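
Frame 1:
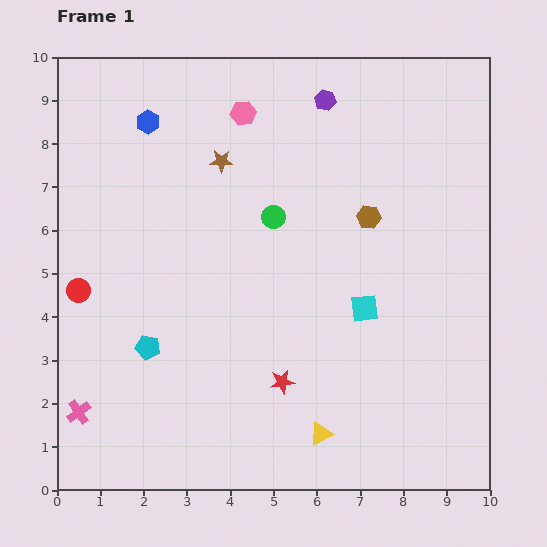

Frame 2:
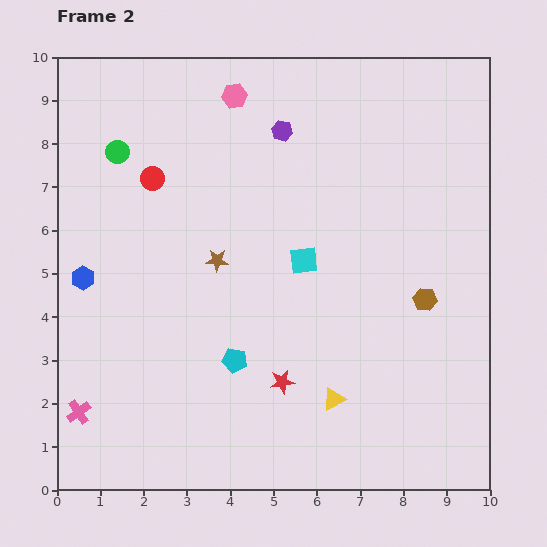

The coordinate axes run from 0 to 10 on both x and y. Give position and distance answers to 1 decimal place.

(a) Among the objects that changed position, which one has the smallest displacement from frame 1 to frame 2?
the pink hexagon

(moved 0.4)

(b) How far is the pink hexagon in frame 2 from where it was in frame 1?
0.4

The pink hexagon moved from (4.3, 8.7) to (4.1, 9.1), a distance of √(0.2² + 0.4²) ≈ 0.4.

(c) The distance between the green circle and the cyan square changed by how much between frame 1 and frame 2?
+2.0

Distance in frame 1: 3.0. Distance in frame 2: 5.0.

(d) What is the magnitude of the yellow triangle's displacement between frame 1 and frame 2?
0.9

The yellow triangle moved from (6.1, 1.3) to (6.4, 2.1), a distance of √(0.3² + 0.8²) ≈ 0.9.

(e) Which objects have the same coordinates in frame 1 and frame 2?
the red star, the pink cross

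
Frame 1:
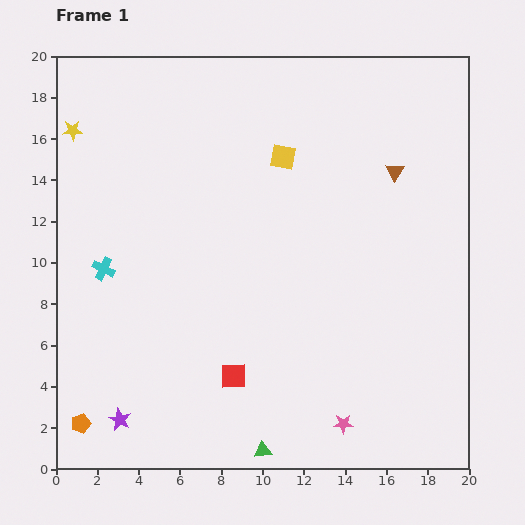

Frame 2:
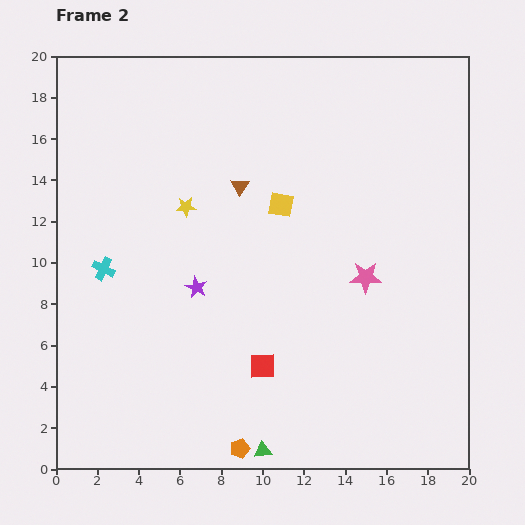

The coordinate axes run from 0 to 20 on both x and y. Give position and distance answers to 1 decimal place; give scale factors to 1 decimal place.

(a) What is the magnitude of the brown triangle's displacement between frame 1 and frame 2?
7.5

The brown triangle moved from (16.4, 14.4) to (8.9, 13.7), a distance of √(7.5² + 0.7²) ≈ 7.5.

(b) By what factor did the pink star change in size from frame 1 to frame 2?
1.6×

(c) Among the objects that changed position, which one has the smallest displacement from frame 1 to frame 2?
the red square

(moved 1.5)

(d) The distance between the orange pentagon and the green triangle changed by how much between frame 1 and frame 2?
-7.8

Distance in frame 1: 8.9. Distance in frame 2: 1.1.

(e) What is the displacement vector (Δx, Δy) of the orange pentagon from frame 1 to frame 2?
(7.7, -1.2)

The orange pentagon was at (1.2, 2.2) in frame 1 and (8.9, 1.0) in frame 2.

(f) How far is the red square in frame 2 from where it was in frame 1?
1.5

The red square moved from (8.6, 4.5) to (10.0, 5.0), a distance of √(1.4² + 0.5²) ≈ 1.5.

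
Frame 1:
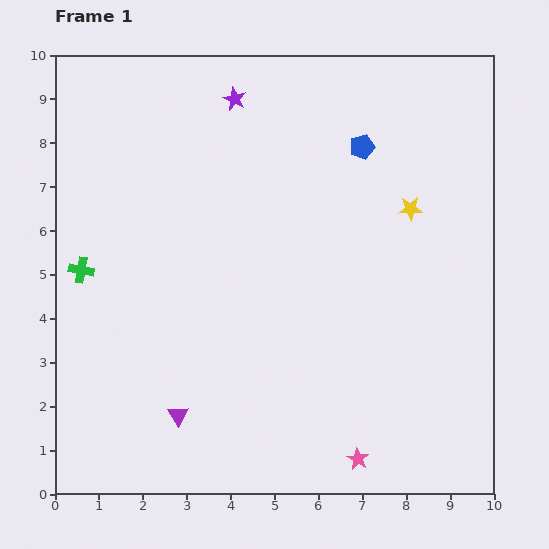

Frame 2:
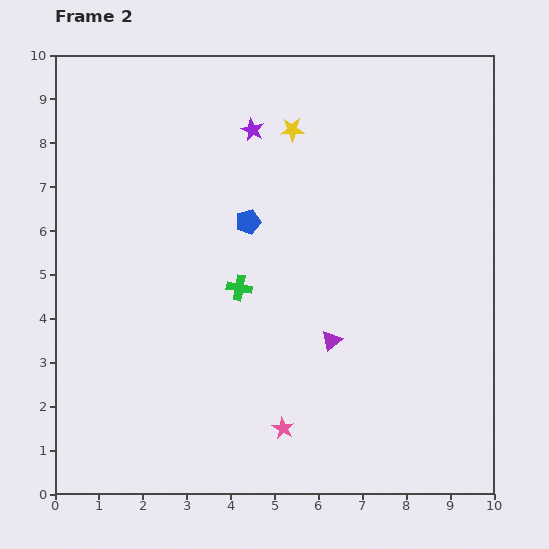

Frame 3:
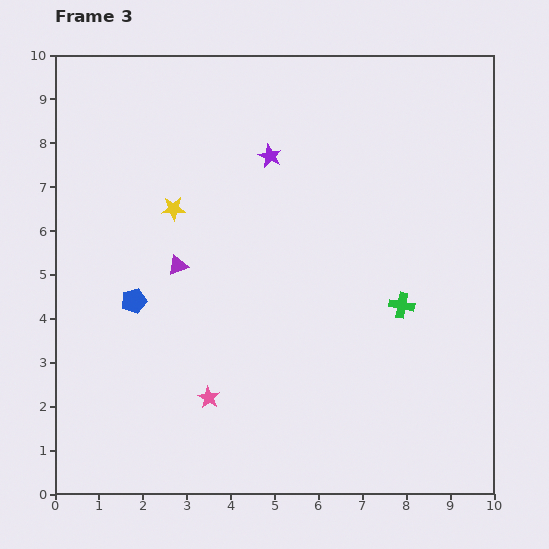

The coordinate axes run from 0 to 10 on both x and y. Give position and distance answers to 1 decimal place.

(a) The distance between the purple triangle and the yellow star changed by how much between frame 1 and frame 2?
-2.2

Distance in frame 1: 7.1. Distance in frame 2: 4.9.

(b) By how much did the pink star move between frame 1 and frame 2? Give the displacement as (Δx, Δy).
(-1.7, 0.7)

The pink star was at (6.9, 0.8) in frame 1 and (5.2, 1.5) in frame 2.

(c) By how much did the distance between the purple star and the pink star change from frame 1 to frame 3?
-3.0

Distance in frame 1: 8.7. Distance in frame 3: 5.7.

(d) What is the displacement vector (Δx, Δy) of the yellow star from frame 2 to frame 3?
(-2.7, -1.8)

The yellow star was at (5.4, 8.3) in frame 2 and (2.7, 6.5) in frame 3.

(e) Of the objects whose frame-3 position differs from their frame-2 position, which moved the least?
the purple star

(moved 0.7)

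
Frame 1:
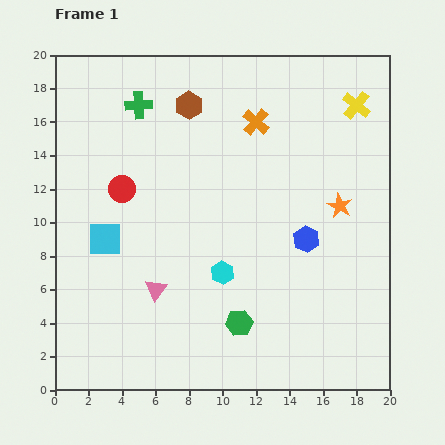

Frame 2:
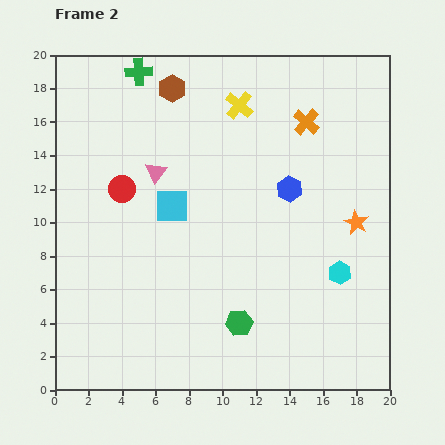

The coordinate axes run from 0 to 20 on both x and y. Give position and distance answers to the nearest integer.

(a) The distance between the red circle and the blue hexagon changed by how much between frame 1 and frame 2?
-1

Distance in frame 1: 11. Distance in frame 2: 10.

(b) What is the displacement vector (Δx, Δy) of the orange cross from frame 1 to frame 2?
(3, 0)

The orange cross was at (12, 16) in frame 1 and (15, 16) in frame 2.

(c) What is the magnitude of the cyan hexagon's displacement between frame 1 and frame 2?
7

The cyan hexagon moved from (10, 7) to (17, 7), a distance of √(7² + 0²) ≈ 7.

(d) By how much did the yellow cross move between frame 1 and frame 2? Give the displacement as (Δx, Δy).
(-7, 0)

The yellow cross was at (18, 17) in frame 1 and (11, 17) in frame 2.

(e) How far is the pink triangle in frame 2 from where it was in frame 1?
7

The pink triangle moved from (6, 6) to (6, 13), a distance of √(0² + 7²) ≈ 7.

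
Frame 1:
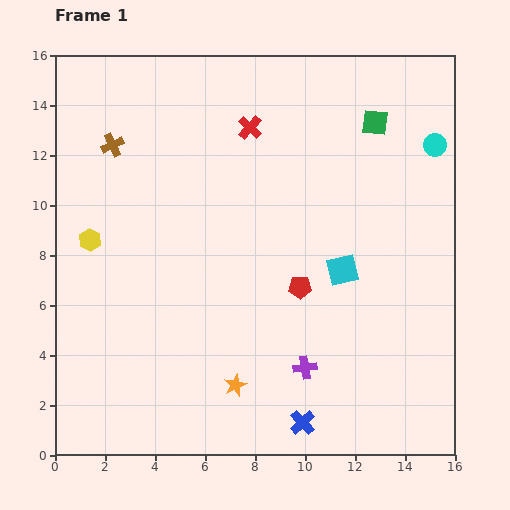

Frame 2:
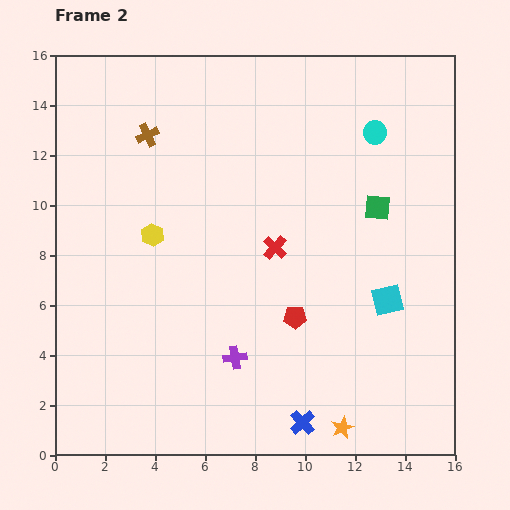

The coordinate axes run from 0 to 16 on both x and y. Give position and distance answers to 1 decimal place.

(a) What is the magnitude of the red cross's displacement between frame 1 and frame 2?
4.9

The red cross moved from (7.8, 13.1) to (8.8, 8.3), a distance of √(1.0² + 4.8²) ≈ 4.9.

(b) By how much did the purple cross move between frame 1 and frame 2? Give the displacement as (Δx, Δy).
(-2.8, 0.4)

The purple cross was at (10.0, 3.5) in frame 1 and (7.2, 3.9) in frame 2.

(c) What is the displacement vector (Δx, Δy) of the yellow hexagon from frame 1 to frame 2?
(2.5, 0.2)

The yellow hexagon was at (1.4, 8.6) in frame 1 and (3.9, 8.8) in frame 2.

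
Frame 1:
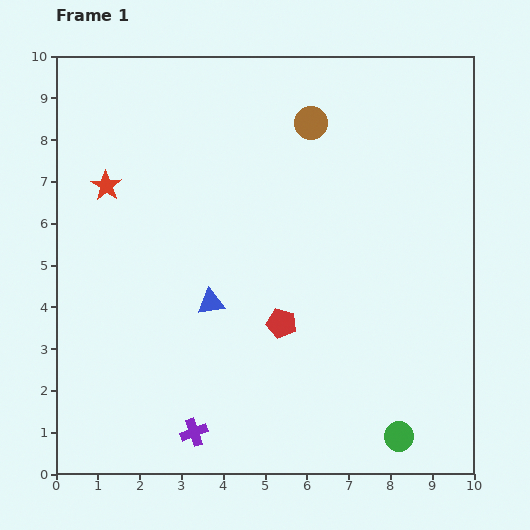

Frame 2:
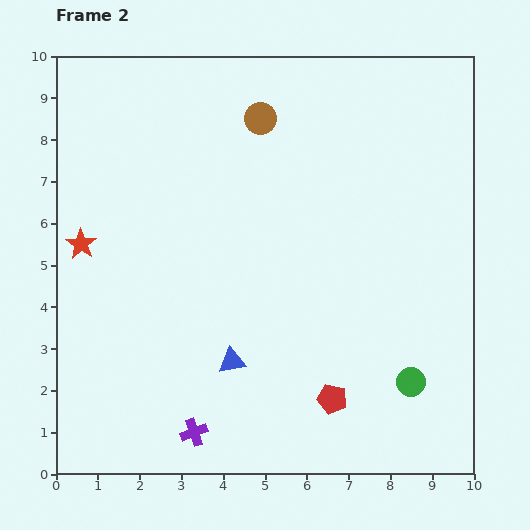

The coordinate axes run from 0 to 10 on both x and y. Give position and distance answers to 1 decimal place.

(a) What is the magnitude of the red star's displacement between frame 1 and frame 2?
1.5

The red star moved from (1.2, 6.9) to (0.6, 5.5), a distance of √(0.6² + 1.4²) ≈ 1.5.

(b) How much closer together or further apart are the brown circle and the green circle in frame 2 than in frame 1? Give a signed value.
-0.5

Distance in frame 1: 7.8. Distance in frame 2: 7.3.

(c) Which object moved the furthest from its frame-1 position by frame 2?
the red pentagon

(moved 2.2; next 1.5)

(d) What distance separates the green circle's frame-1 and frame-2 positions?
1.3

The green circle moved from (8.2, 0.9) to (8.5, 2.2), a distance of √(0.3² + 1.3²) ≈ 1.3.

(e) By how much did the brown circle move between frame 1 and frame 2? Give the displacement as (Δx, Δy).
(-1.2, 0.1)

The brown circle was at (6.1, 8.4) in frame 1 and (4.9, 8.5) in frame 2.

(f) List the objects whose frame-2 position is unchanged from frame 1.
the purple cross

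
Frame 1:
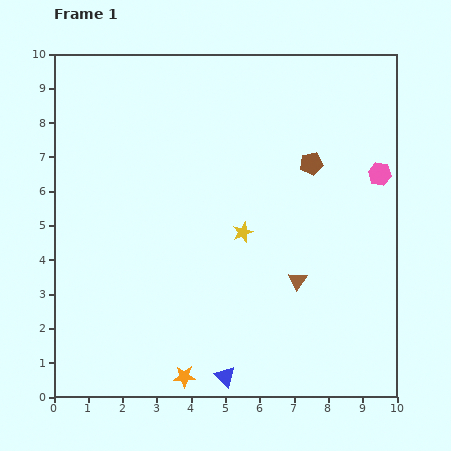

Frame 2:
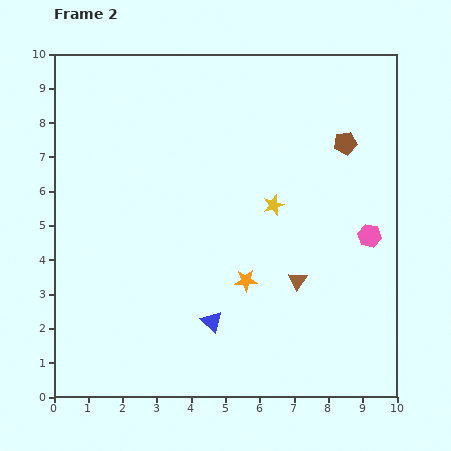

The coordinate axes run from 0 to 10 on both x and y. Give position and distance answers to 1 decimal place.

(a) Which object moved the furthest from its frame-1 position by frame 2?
the orange star

(moved 3.3; next 1.8)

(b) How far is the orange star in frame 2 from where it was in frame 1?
3.3

The orange star moved from (3.8, 0.6) to (5.6, 3.4), a distance of √(1.8² + 2.8²) ≈ 3.3.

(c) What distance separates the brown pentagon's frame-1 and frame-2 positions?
1.2

The brown pentagon moved from (7.5, 6.8) to (8.5, 7.4), a distance of √(1.0² + 0.6²) ≈ 1.2.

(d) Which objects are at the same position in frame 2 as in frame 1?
the brown triangle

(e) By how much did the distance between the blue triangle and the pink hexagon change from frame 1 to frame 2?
-2.2

Distance in frame 1: 7.4. Distance in frame 2: 5.2.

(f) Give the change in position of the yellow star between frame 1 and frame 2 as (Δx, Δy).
(0.9, 0.8)

The yellow star was at (5.5, 4.8) in frame 1 and (6.4, 5.6) in frame 2.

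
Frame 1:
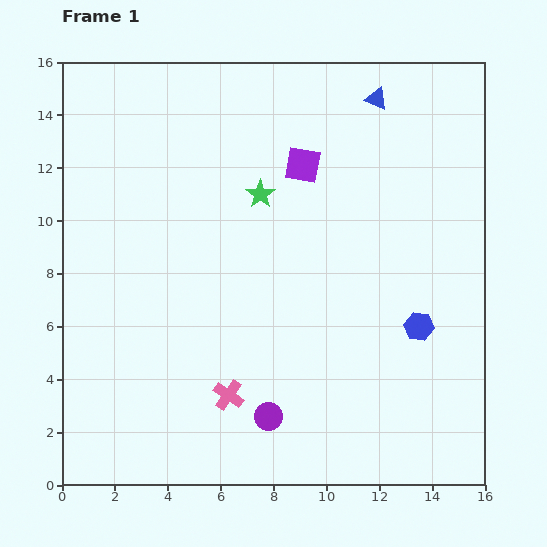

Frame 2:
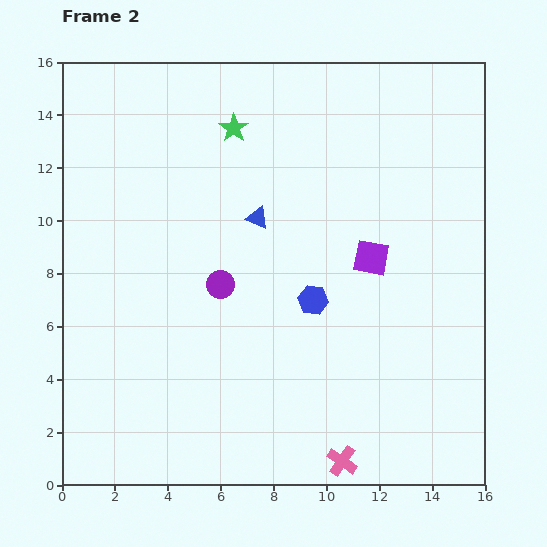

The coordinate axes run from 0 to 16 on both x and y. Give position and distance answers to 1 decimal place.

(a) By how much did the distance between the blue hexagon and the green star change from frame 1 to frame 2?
-0.6

Distance in frame 1: 7.8. Distance in frame 2: 7.2.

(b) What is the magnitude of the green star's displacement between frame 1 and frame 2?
2.7

The green star moved from (7.5, 11.0) to (6.5, 13.5), a distance of √(1.0² + 2.5²) ≈ 2.7.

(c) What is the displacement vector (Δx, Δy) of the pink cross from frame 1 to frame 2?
(4.3, -2.5)

The pink cross was at (6.3, 3.4) in frame 1 and (10.6, 0.9) in frame 2.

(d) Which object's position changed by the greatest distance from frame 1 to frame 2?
the blue triangle

(moved 6.4; next 5.3)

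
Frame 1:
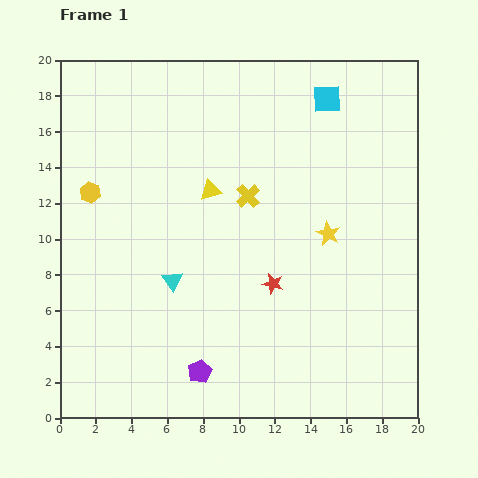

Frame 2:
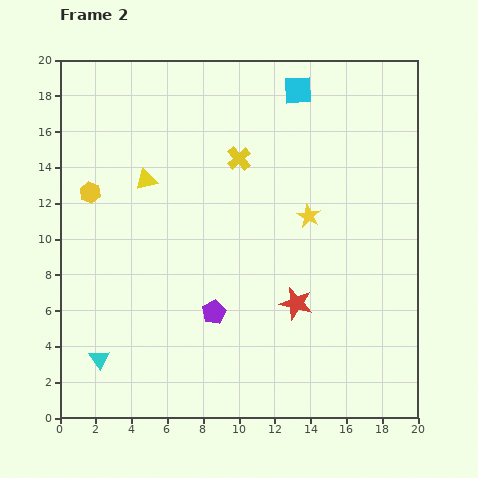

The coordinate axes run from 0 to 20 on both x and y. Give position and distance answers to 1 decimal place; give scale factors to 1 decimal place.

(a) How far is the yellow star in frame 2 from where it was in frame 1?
1.5

The yellow star moved from (15.0, 10.3) to (13.9, 11.3), a distance of √(1.1² + 1.0²) ≈ 1.5.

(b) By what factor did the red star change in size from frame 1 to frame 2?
1.6×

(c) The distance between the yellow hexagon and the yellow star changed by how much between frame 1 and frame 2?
-1.2

Distance in frame 1: 13.5. Distance in frame 2: 12.3.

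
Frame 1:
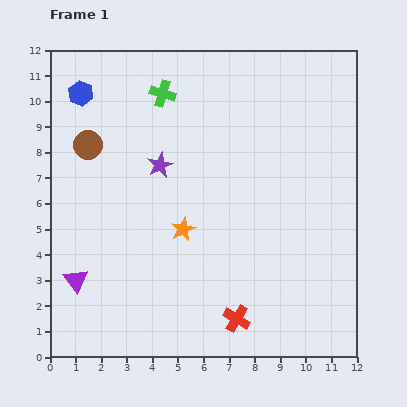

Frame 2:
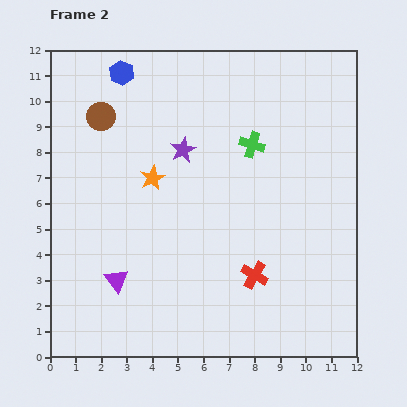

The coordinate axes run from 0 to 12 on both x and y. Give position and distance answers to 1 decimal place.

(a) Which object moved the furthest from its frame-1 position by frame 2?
the green cross

(moved 4.0; next 2.3)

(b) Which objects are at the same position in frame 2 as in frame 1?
none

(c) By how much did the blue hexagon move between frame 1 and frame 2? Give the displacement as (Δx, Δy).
(1.6, 0.8)

The blue hexagon was at (1.2, 10.3) in frame 1 and (2.8, 11.1) in frame 2.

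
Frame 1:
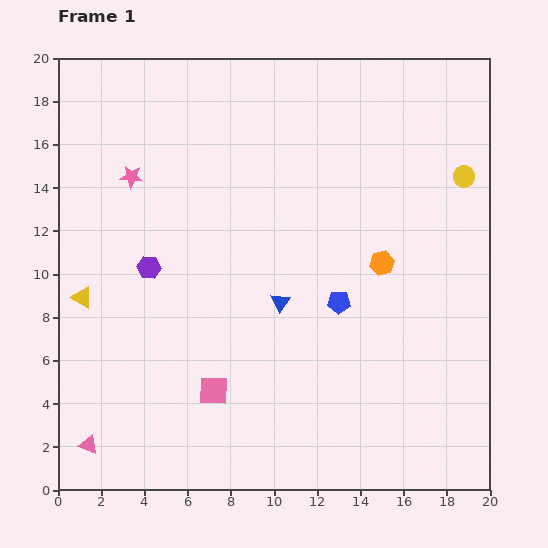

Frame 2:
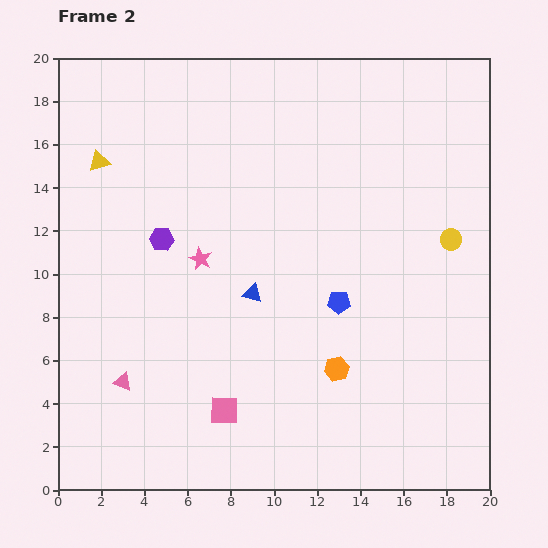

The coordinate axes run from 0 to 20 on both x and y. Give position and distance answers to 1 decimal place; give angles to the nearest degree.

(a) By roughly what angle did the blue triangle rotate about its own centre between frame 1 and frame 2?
47° counter-clockwise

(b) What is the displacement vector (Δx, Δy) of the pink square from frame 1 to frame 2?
(0.5, -0.9)

The pink square was at (7.2, 4.6) in frame 1 and (7.7, 3.7) in frame 2.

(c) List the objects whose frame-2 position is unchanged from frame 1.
the blue pentagon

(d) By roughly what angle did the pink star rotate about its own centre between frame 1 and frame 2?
21° clockwise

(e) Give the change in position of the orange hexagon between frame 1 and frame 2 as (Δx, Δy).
(-2.1, -4.9)

The orange hexagon was at (15.0, 10.5) in frame 1 and (12.9, 5.6) in frame 2.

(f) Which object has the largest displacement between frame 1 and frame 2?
the yellow triangle

(moved 6.4; next 5.3)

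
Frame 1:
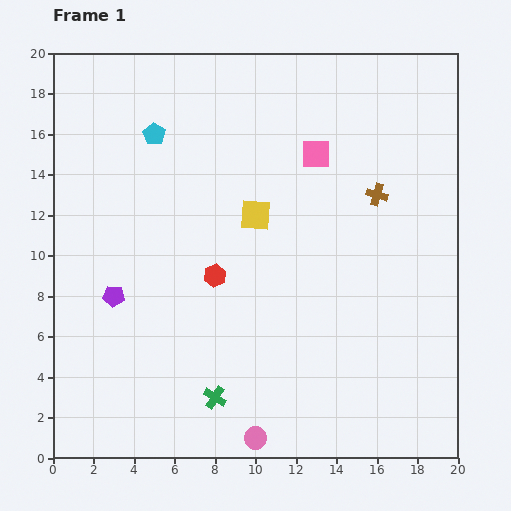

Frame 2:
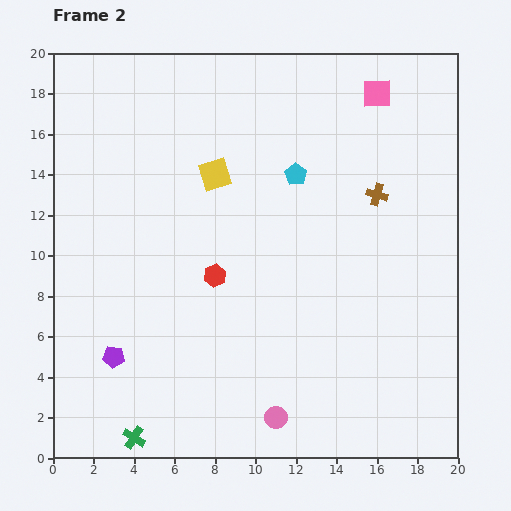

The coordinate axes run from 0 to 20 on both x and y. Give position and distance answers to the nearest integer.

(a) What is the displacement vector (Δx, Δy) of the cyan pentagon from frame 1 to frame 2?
(7, -2)

The cyan pentagon was at (5, 16) in frame 1 and (12, 14) in frame 2.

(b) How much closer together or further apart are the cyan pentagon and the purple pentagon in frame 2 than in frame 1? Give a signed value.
+5

Distance in frame 1: 8. Distance in frame 2: 13.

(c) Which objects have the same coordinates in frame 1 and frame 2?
the brown cross, the red hexagon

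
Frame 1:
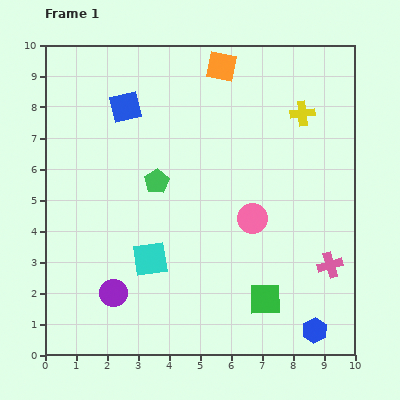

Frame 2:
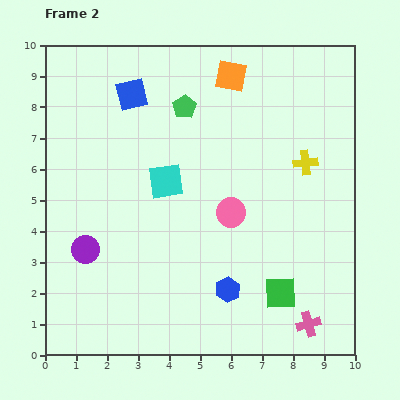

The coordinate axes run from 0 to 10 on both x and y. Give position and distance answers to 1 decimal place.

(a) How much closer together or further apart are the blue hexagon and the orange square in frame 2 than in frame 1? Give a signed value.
-2.1

Distance in frame 1: 9.0. Distance in frame 2: 6.9.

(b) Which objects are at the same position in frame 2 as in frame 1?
none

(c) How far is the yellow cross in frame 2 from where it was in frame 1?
1.6

The yellow cross moved from (8.3, 7.8) to (8.4, 6.2), a distance of √(0.1² + 1.6²) ≈ 1.6.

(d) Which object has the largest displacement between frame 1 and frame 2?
the blue hexagon

(moved 3.1; next 2.6)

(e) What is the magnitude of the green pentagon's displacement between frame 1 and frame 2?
2.6

The green pentagon moved from (3.6, 5.6) to (4.5, 8.0), a distance of √(0.9² + 2.4²) ≈ 2.6.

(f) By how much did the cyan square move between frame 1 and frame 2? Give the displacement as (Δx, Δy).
(0.5, 2.5)

The cyan square was at (3.4, 3.1) in frame 1 and (3.9, 5.6) in frame 2.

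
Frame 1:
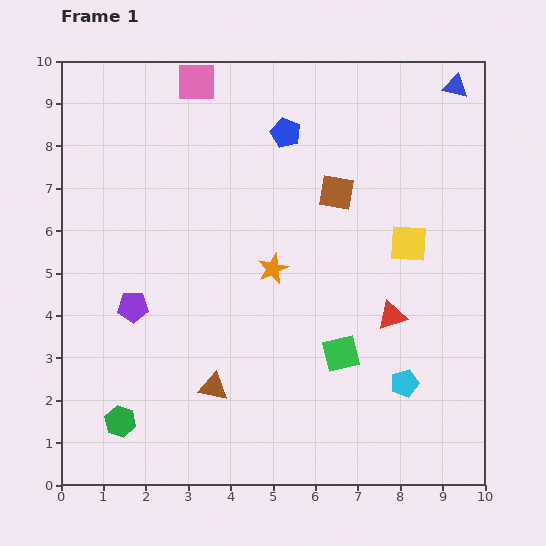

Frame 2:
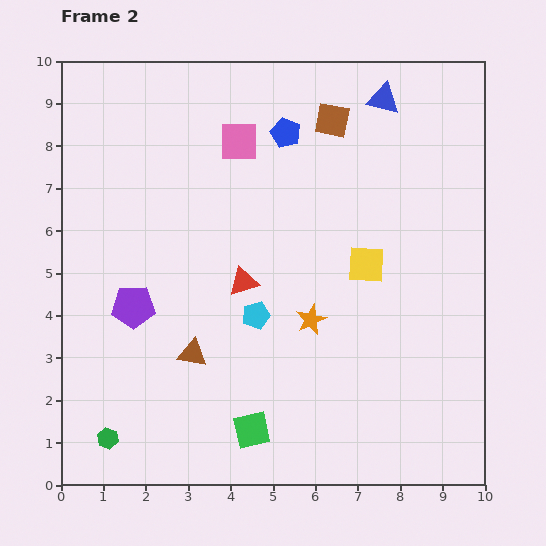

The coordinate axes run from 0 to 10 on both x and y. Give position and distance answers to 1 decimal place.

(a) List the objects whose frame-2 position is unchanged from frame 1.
the purple pentagon, the blue pentagon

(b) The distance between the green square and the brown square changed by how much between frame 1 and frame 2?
+3.7

Distance in frame 1: 3.8. Distance in frame 2: 7.5.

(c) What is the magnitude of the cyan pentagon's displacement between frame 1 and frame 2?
3.8

The cyan pentagon moved from (8.1, 2.4) to (4.6, 4.0), a distance of √(3.5² + 1.6²) ≈ 3.8.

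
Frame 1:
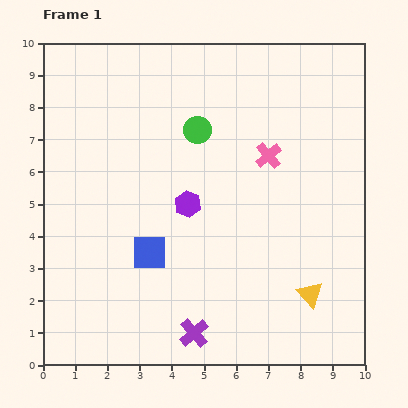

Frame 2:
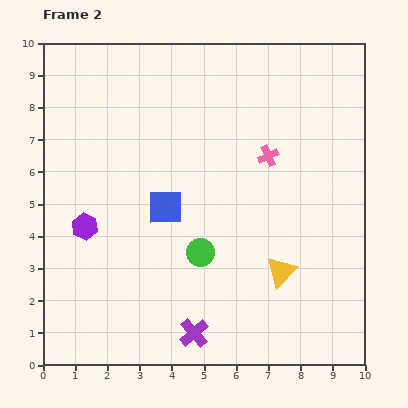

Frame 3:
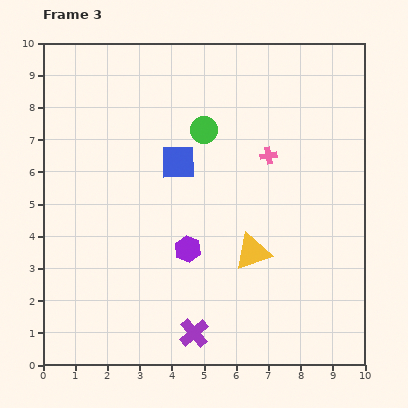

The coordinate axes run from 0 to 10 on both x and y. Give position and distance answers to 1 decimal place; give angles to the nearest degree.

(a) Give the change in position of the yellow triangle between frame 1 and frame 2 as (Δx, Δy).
(-0.9, 0.7)

The yellow triangle was at (8.3, 2.2) in frame 1 and (7.4, 2.9) in frame 2.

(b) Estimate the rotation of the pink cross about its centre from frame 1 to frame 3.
32° clockwise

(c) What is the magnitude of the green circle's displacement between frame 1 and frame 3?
0.2

The green circle moved from (4.8, 7.3) to (5.0, 7.3), a distance of √(0.2² + 0.0²) ≈ 0.2.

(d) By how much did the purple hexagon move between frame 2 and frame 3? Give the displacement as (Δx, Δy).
(3.2, -0.7)

The purple hexagon was at (1.3, 4.3) in frame 2 and (4.5, 3.6) in frame 3.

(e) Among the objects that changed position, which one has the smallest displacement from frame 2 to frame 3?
the yellow triangle

(moved 1.1)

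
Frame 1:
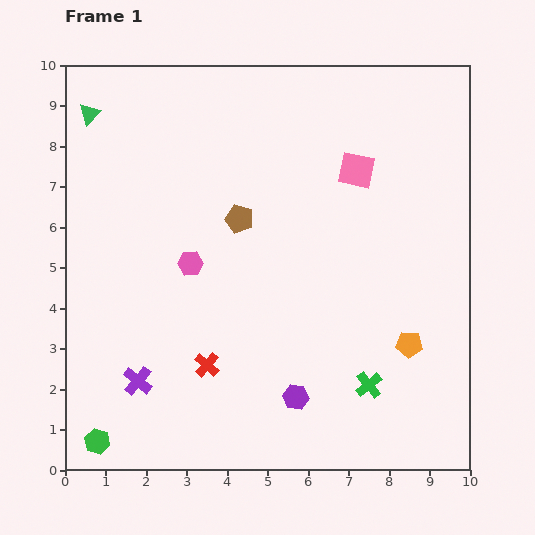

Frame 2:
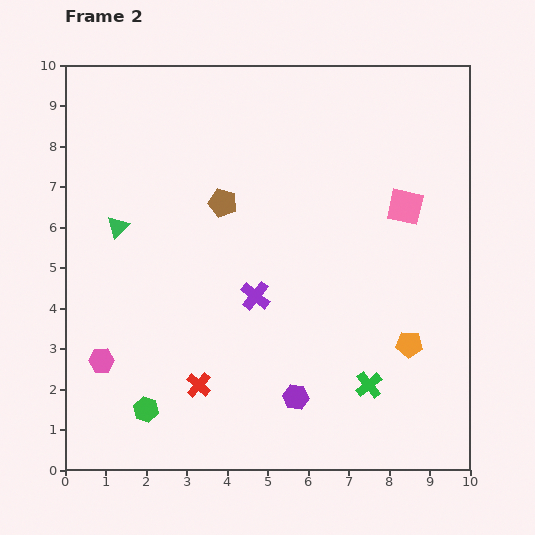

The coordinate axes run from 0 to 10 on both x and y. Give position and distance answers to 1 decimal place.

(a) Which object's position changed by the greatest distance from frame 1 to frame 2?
the purple cross

(moved 3.6; next 3.3)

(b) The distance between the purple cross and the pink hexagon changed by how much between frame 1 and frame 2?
+0.9

Distance in frame 1: 3.2. Distance in frame 2: 4.1.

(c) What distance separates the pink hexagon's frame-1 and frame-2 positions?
3.3

The pink hexagon moved from (3.1, 5.1) to (0.9, 2.7), a distance of √(2.2² + 2.4²) ≈ 3.3.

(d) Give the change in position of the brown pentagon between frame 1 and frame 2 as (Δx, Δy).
(-0.4, 0.4)

The brown pentagon was at (4.3, 6.2) in frame 1 and (3.9, 6.6) in frame 2.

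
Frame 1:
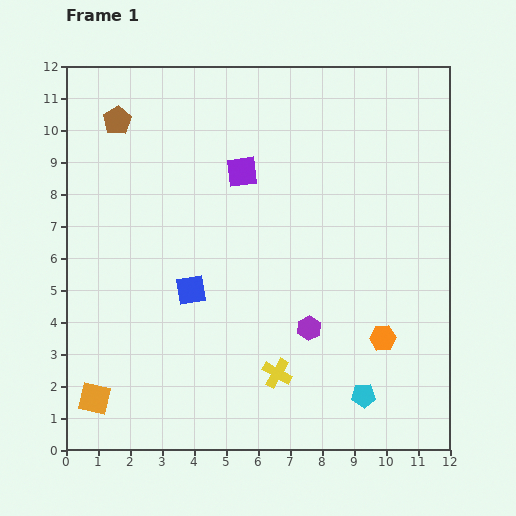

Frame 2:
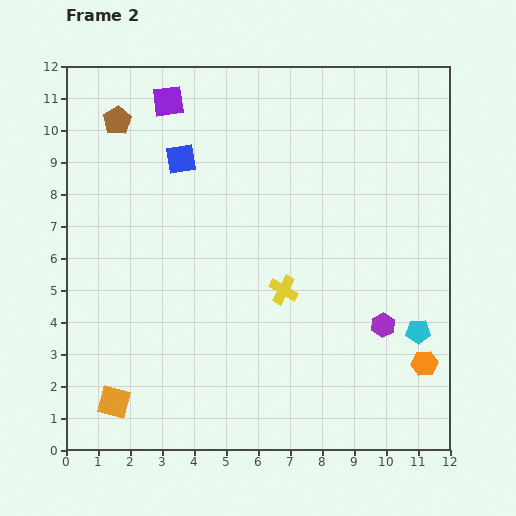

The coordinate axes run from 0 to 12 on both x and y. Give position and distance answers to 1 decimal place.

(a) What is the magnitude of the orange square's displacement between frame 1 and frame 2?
0.6

The orange square moved from (0.9, 1.6) to (1.5, 1.5), a distance of √(0.6² + 0.1²) ≈ 0.6.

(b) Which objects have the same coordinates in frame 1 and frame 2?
the brown pentagon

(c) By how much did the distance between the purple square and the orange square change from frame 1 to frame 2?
+1.1

Distance in frame 1: 8.5. Distance in frame 2: 9.6.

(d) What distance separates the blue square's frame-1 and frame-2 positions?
4.1

The blue square moved from (3.9, 5.0) to (3.6, 9.1), a distance of √(0.3² + 4.1²) ≈ 4.1.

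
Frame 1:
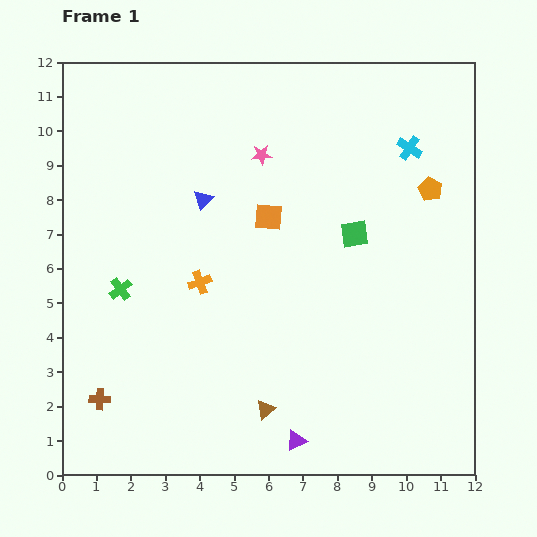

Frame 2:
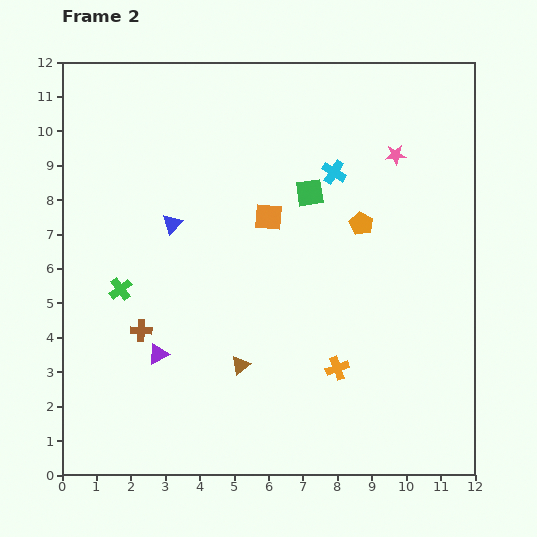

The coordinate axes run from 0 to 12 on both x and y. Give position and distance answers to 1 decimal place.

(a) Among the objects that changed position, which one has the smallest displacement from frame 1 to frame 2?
the blue triangle

(moved 1.1)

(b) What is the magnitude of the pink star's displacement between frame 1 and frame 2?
3.9

The pink star moved from (5.8, 9.3) to (9.7, 9.3), a distance of √(3.9² + 0.0²) ≈ 3.9.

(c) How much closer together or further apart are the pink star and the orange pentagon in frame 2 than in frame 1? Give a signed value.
-2.8

Distance in frame 1: 5.0. Distance in frame 2: 2.2.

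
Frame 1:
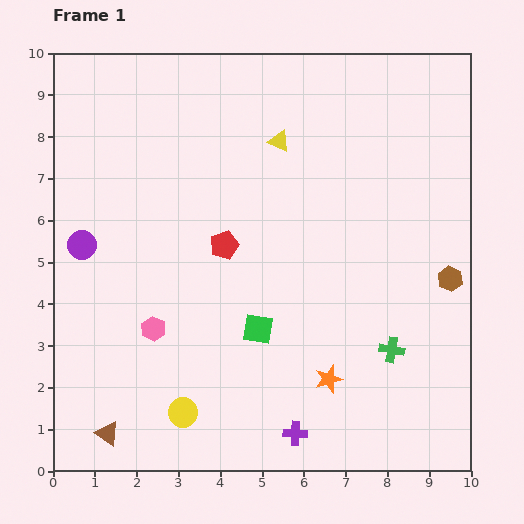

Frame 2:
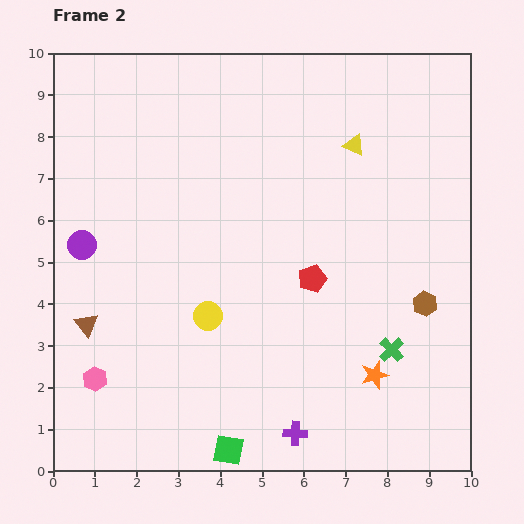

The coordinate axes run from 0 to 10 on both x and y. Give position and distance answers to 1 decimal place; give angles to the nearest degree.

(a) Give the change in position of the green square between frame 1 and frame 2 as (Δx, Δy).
(-0.7, -2.9)

The green square was at (4.9, 3.4) in frame 1 and (4.2, 0.5) in frame 2.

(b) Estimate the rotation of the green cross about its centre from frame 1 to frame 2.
36° clockwise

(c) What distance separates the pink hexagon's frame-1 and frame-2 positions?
1.8

The pink hexagon moved from (2.4, 3.4) to (1.0, 2.2), a distance of √(1.4² + 1.2²) ≈ 1.8.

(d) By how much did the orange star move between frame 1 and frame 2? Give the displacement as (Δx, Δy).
(1.1, 0.1)

The orange star was at (6.6, 2.2) in frame 1 and (7.7, 2.3) in frame 2.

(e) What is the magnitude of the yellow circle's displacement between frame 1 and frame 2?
2.4

The yellow circle moved from (3.1, 1.4) to (3.7, 3.7), a distance of √(0.6² + 2.3²) ≈ 2.4.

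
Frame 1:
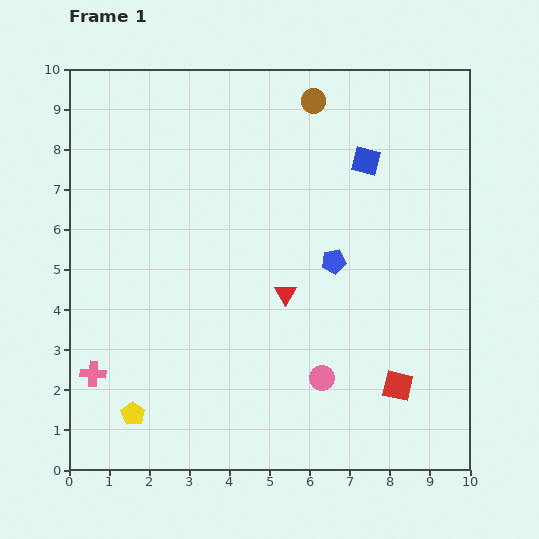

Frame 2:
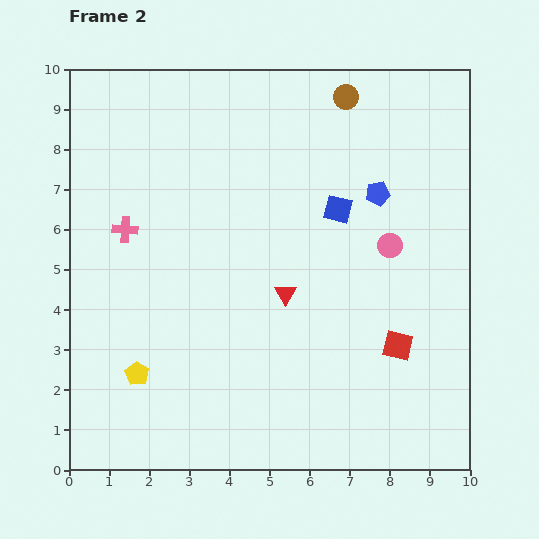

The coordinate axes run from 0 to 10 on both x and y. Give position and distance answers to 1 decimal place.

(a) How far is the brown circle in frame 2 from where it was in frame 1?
0.8

The brown circle moved from (6.1, 9.2) to (6.9, 9.3), a distance of √(0.8² + 0.1²) ≈ 0.8.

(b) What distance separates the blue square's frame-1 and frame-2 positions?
1.4

The blue square moved from (7.4, 7.7) to (6.7, 6.5), a distance of √(0.7² + 1.2²) ≈ 1.4.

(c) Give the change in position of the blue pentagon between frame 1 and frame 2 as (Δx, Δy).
(1.1, 1.7)

The blue pentagon was at (6.6, 5.2) in frame 1 and (7.7, 6.9) in frame 2.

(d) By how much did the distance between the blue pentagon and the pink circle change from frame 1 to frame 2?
-1.6

Distance in frame 1: 2.9. Distance in frame 2: 1.3.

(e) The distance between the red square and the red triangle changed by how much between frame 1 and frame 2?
-0.5

Distance in frame 1: 3.6. Distance in frame 2: 3.1.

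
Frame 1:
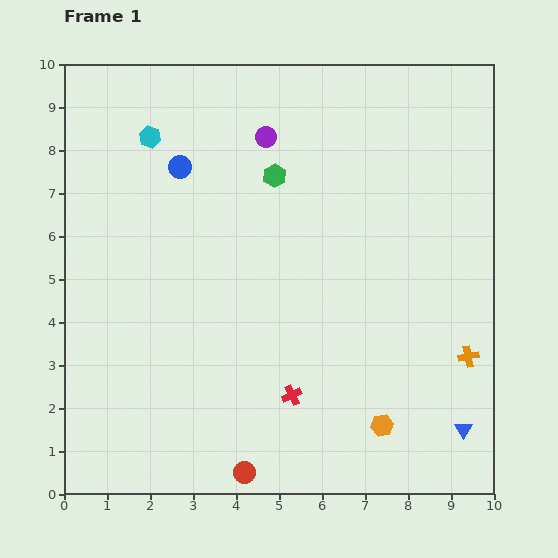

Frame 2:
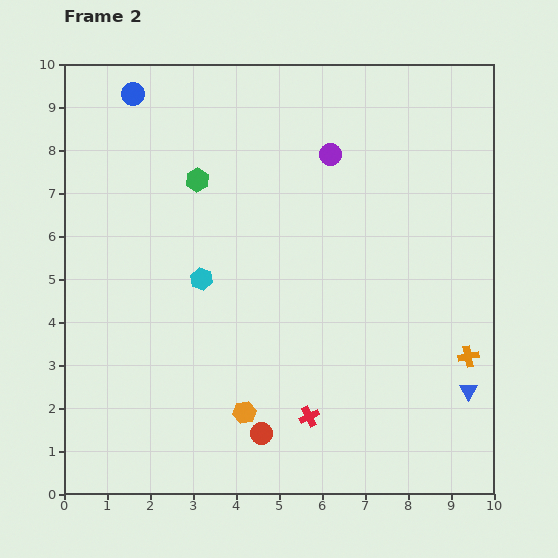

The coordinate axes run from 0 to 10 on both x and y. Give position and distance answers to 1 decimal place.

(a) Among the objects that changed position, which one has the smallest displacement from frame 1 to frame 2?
the red cross

(moved 0.6)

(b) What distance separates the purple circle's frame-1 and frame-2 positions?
1.6

The purple circle moved from (4.7, 8.3) to (6.2, 7.9), a distance of √(1.5² + 0.4²) ≈ 1.6.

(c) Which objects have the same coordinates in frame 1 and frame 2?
the orange cross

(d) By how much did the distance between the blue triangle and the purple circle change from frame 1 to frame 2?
-1.8

Distance in frame 1: 8.2. Distance in frame 2: 6.4.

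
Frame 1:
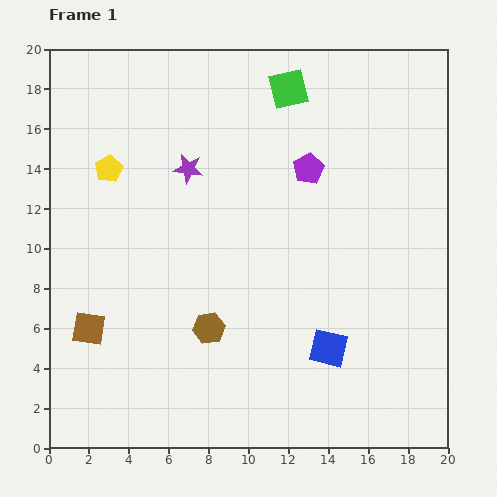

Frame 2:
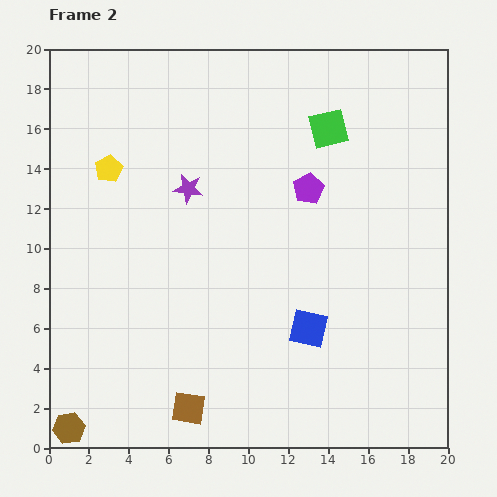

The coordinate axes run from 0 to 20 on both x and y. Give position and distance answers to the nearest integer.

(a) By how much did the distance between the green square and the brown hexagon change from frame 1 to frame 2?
+7

Distance in frame 1: 13. Distance in frame 2: 20.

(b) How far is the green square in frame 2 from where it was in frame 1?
3

The green square moved from (12, 18) to (14, 16), a distance of √(2² + 2²) ≈ 3.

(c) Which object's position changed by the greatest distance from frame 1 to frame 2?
the brown hexagon

(moved 9; next 6)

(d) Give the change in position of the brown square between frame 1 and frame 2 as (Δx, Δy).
(5, -4)

The brown square was at (2, 6) in frame 1 and (7, 2) in frame 2.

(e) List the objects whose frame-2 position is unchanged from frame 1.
the yellow pentagon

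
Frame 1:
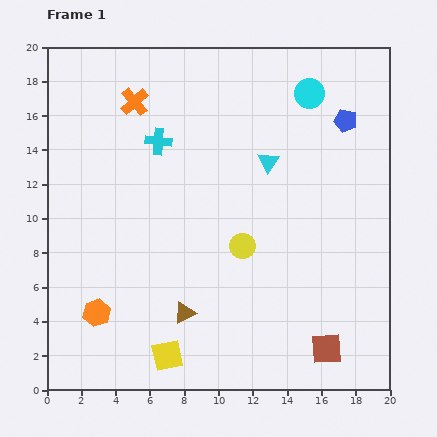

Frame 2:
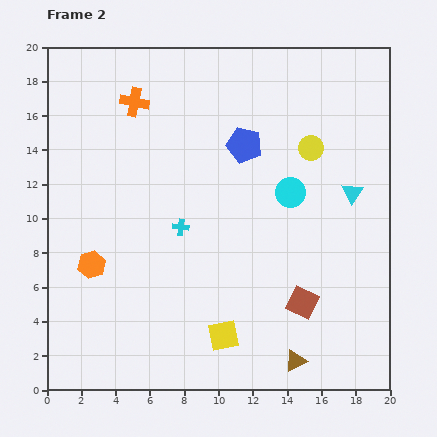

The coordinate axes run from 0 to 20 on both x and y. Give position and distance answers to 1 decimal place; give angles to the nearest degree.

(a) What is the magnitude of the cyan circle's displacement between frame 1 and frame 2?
5.9

The cyan circle moved from (15.3, 17.3) to (14.2, 11.5), a distance of √(1.1² + 5.8²) ≈ 5.9.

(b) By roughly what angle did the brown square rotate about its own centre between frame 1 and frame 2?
29° clockwise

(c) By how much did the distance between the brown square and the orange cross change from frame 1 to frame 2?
-2.9

Distance in frame 1: 18.2. Distance in frame 2: 15.3.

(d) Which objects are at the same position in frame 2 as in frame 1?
the orange cross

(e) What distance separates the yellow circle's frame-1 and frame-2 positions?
7.0

The yellow circle moved from (11.4, 8.4) to (15.4, 14.1), a distance of √(4.0² + 5.7²) ≈ 7.0.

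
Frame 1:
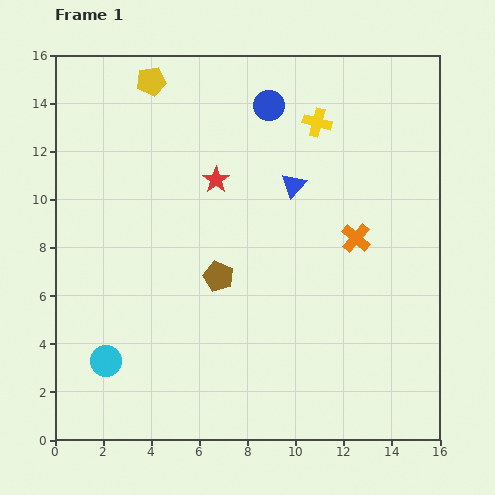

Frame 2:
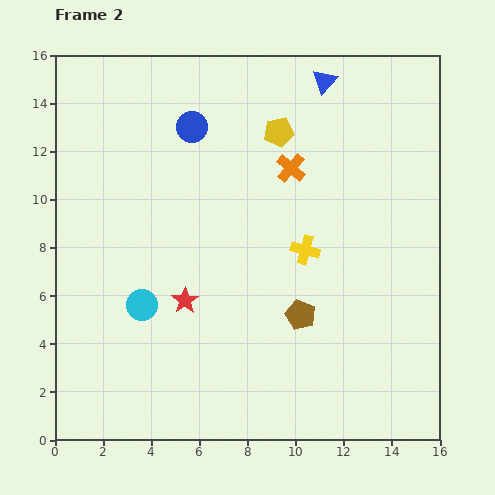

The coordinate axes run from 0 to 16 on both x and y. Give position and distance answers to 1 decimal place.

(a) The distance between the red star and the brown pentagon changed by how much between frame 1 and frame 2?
+0.8

Distance in frame 1: 4.0. Distance in frame 2: 4.8.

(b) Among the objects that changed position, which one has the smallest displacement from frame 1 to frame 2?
the cyan circle

(moved 2.7)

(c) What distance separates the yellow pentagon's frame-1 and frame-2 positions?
5.7

The yellow pentagon moved from (4.0, 14.9) to (9.3, 12.8), a distance of √(5.3² + 2.1²) ≈ 5.7.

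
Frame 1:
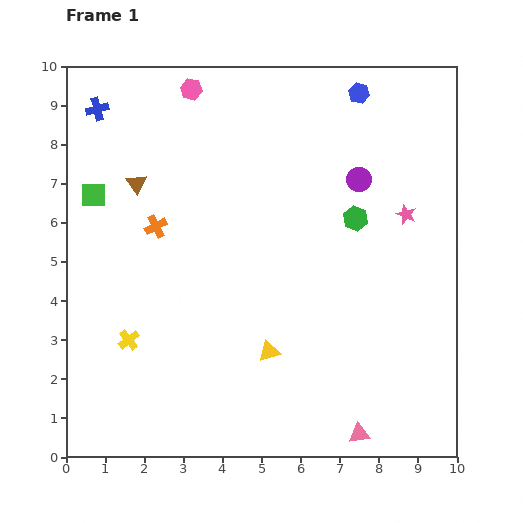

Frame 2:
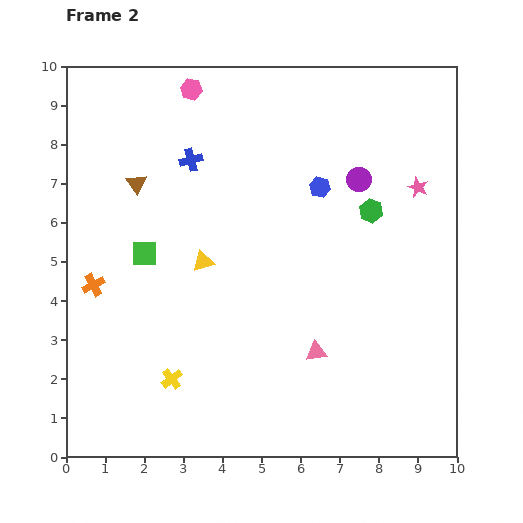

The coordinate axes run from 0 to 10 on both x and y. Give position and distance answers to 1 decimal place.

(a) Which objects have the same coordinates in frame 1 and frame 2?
the brown triangle, the pink hexagon, the purple circle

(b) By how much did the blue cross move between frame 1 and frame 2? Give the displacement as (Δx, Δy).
(2.4, -1.3)

The blue cross was at (0.8, 8.9) in frame 1 and (3.2, 7.6) in frame 2.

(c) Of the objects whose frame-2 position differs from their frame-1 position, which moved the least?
the green hexagon

(moved 0.4)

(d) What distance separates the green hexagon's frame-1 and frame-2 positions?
0.4

The green hexagon moved from (7.4, 6.1) to (7.8, 6.3), a distance of √(0.4² + 0.2²) ≈ 0.4.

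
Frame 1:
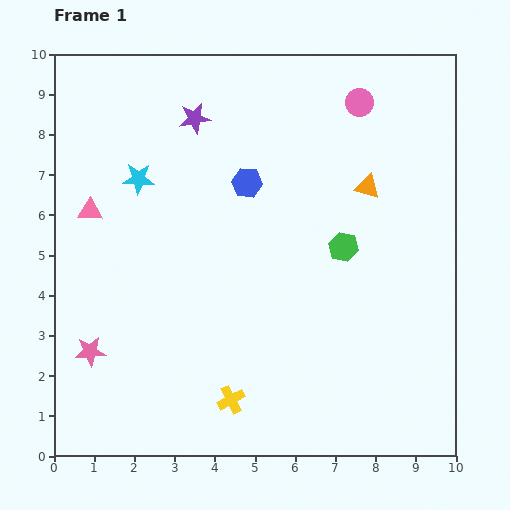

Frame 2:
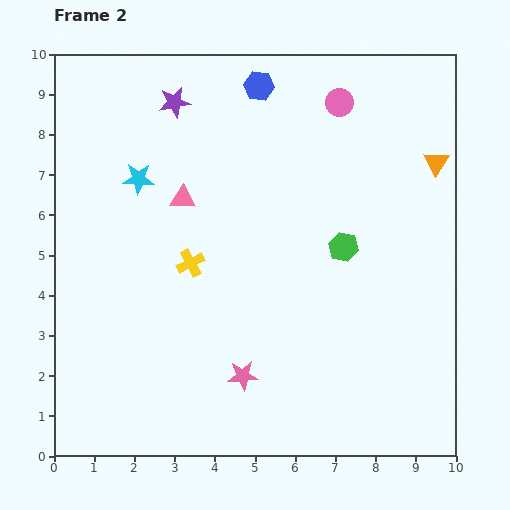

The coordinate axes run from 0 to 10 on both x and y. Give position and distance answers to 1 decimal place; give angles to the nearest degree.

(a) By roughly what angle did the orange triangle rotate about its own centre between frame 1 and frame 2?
46° clockwise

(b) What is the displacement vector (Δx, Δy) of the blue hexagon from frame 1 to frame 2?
(0.3, 2.4)

The blue hexagon was at (4.8, 6.8) in frame 1 and (5.1, 9.2) in frame 2.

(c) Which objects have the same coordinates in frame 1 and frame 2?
the green hexagon, the cyan star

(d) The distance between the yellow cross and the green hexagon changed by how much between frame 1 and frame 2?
-0.9

Distance in frame 1: 4.7. Distance in frame 2: 3.8.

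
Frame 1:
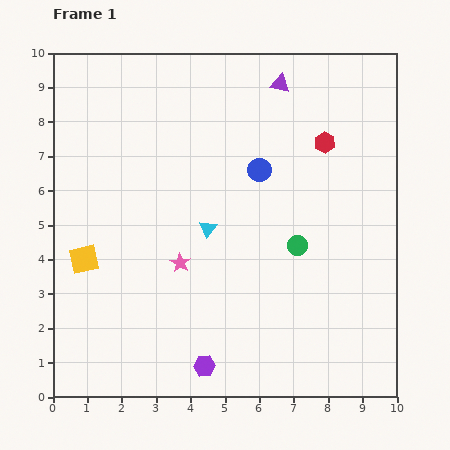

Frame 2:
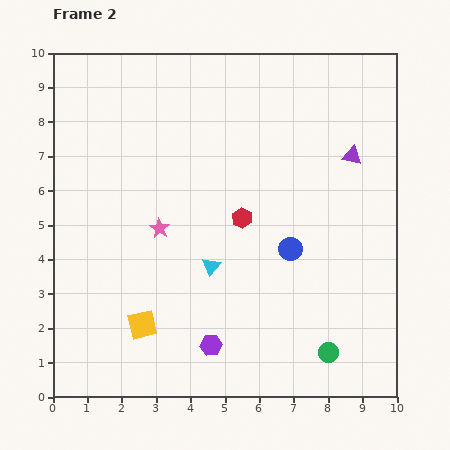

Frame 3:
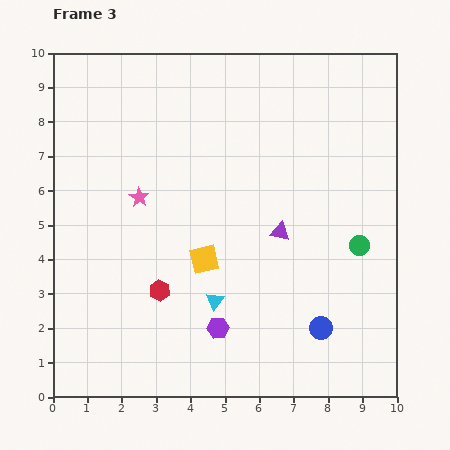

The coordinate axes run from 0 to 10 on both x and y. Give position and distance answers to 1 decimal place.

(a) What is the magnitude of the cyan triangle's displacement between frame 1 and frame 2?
1.1

The cyan triangle moved from (4.5, 4.9) to (4.6, 3.8), a distance of √(0.1² + 1.1²) ≈ 1.1.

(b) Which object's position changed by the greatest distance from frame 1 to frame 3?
the red hexagon

(moved 6.4; next 4.9)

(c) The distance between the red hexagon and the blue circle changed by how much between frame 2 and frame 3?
+3.1

Distance in frame 2: 1.7. Distance in frame 3: 4.8.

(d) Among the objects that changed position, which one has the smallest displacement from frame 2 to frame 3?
the purple hexagon

(moved 0.5)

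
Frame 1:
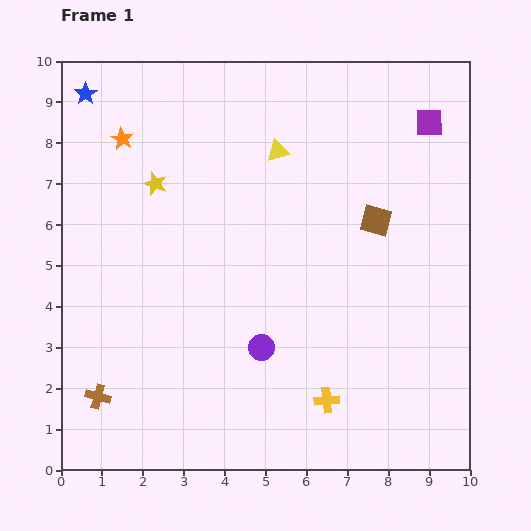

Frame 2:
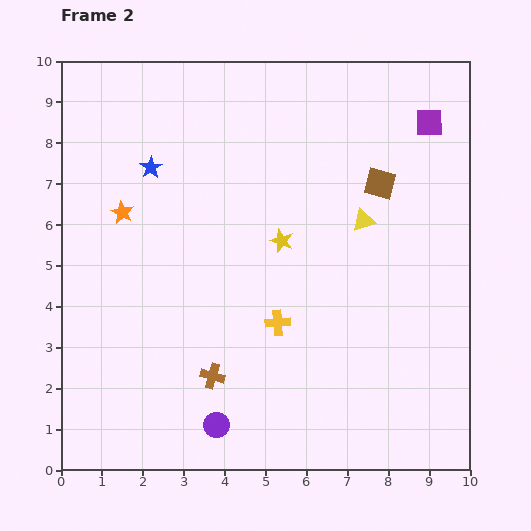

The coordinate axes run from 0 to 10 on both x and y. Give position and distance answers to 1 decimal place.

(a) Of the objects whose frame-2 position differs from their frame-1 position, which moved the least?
the brown square

(moved 0.9)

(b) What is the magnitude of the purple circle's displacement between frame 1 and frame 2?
2.2

The purple circle moved from (4.9, 3.0) to (3.8, 1.1), a distance of √(1.1² + 1.9²) ≈ 2.2.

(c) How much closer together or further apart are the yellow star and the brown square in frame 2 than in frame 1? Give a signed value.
-2.7

Distance in frame 1: 5.5. Distance in frame 2: 2.8.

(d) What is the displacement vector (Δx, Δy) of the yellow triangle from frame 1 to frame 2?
(2.1, -1.7)

The yellow triangle was at (5.3, 7.8) in frame 1 and (7.4, 6.1) in frame 2.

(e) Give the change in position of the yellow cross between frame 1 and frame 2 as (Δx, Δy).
(-1.2, 1.9)

The yellow cross was at (6.5, 1.7) in frame 1 and (5.3, 3.6) in frame 2.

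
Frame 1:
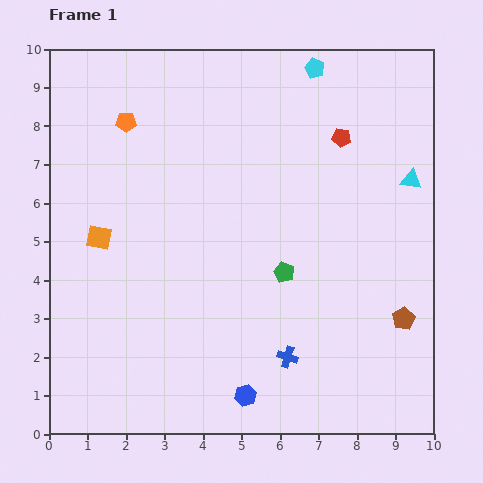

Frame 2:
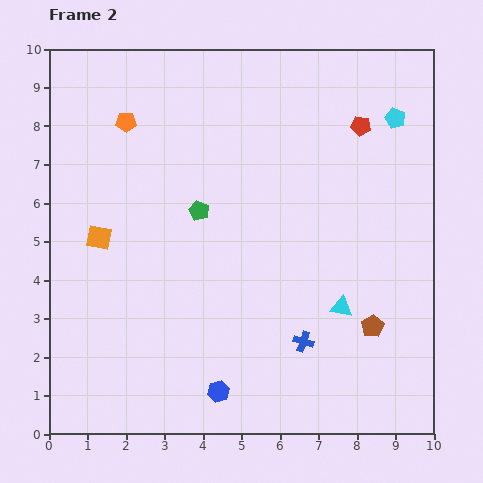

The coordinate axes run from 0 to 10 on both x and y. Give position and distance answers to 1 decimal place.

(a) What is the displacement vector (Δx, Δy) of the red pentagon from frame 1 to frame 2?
(0.5, 0.3)

The red pentagon was at (7.6, 7.7) in frame 1 and (8.1, 8.0) in frame 2.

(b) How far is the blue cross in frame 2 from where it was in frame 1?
0.6

The blue cross moved from (6.2, 2.0) to (6.6, 2.4), a distance of √(0.4² + 0.4²) ≈ 0.6.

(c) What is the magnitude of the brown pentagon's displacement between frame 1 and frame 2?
0.8

The brown pentagon moved from (9.2, 3.0) to (8.4, 2.8), a distance of √(0.8² + 0.2²) ≈ 0.8.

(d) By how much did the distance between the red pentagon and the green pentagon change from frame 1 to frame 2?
+0.9

Distance in frame 1: 3.8. Distance in frame 2: 4.7.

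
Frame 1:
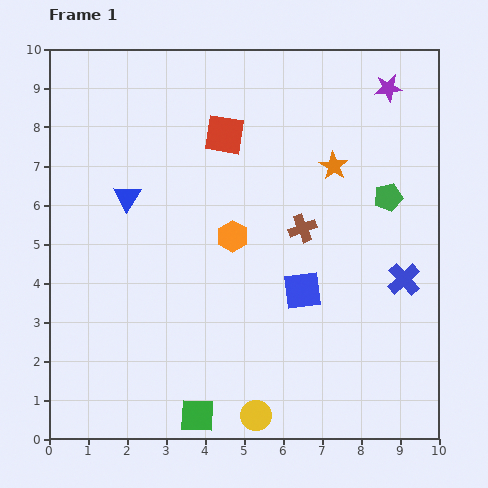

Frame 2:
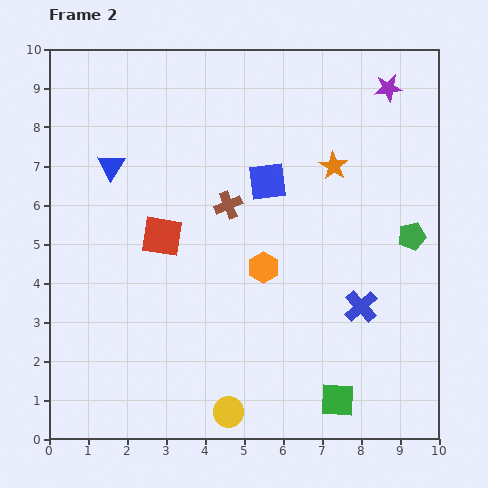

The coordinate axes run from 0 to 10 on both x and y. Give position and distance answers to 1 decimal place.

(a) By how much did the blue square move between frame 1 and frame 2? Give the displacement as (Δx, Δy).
(-0.9, 2.8)

The blue square was at (6.5, 3.8) in frame 1 and (5.6, 6.6) in frame 2.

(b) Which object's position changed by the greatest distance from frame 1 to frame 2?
the green square

(moved 3.6; next 3.1)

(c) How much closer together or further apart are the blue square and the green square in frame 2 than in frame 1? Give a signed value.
+1.7

Distance in frame 1: 4.2. Distance in frame 2: 5.9.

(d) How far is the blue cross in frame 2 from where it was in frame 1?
1.3

The blue cross moved from (9.1, 4.1) to (8.0, 3.4), a distance of √(1.1² + 0.7²) ≈ 1.3.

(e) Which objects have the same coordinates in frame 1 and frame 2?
the orange star, the purple star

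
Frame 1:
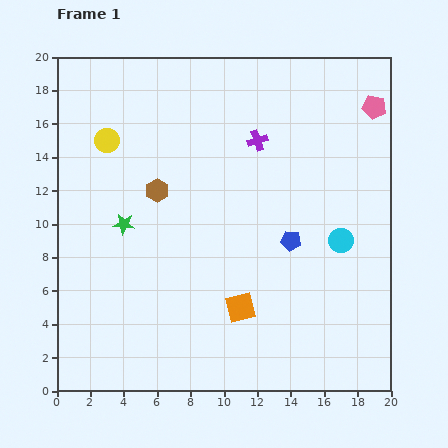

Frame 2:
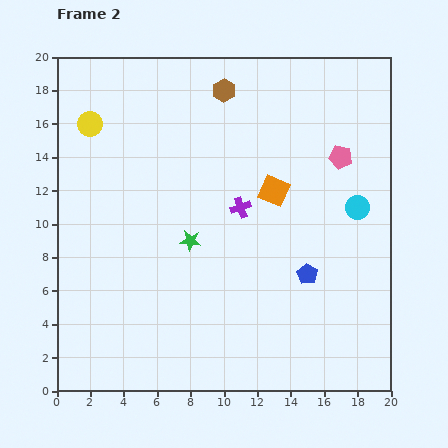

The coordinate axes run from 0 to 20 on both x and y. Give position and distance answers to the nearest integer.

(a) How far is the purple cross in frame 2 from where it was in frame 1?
4

The purple cross moved from (12, 15) to (11, 11), a distance of √(1² + 4²) ≈ 4.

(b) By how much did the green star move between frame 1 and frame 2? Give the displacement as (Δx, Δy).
(4, -1)

The green star was at (4, 10) in frame 1 and (8, 9) in frame 2.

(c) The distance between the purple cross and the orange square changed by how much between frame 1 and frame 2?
-8

Distance in frame 1: 10. Distance in frame 2: 2.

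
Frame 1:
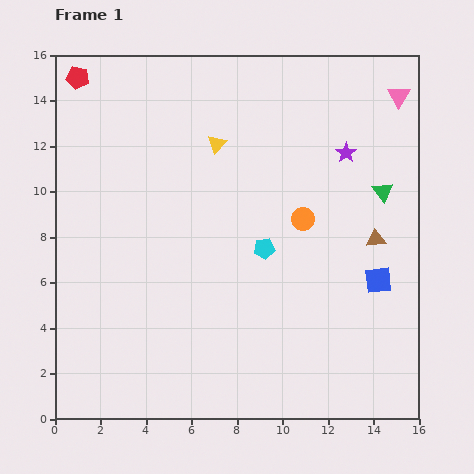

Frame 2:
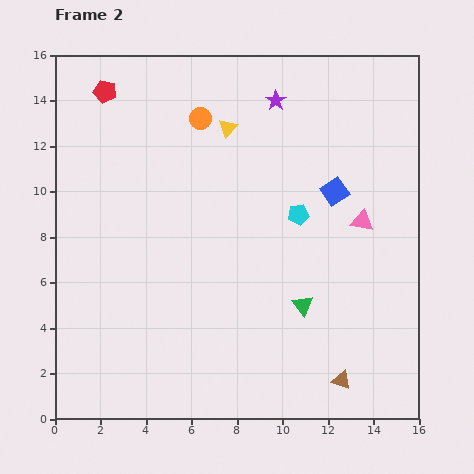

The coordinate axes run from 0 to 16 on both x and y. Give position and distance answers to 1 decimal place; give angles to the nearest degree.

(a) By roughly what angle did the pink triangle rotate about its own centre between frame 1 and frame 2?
52° counter-clockwise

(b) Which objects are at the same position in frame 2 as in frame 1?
none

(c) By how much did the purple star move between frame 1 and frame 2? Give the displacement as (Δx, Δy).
(-3.1, 2.3)

The purple star was at (12.8, 11.7) in frame 1 and (9.7, 14.0) in frame 2.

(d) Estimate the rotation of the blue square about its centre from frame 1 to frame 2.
28° counter-clockwise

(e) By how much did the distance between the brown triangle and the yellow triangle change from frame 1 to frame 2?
+4.0

Distance in frame 1: 8.2. Distance in frame 2: 12.2.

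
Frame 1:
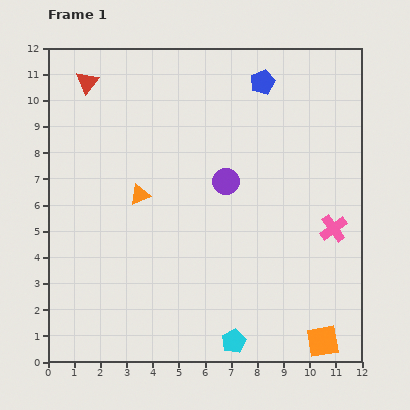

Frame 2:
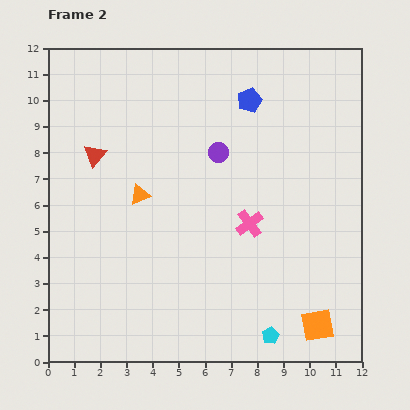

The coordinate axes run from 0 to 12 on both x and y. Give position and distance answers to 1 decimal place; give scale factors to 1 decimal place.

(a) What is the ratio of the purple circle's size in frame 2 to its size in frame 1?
0.8×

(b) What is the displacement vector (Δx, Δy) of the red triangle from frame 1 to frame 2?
(0.3, -2.8)

The red triangle was at (1.5, 10.7) in frame 1 and (1.8, 7.9) in frame 2.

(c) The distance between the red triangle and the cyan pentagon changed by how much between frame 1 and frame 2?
-1.8

Distance in frame 1: 11.4. Distance in frame 2: 9.6.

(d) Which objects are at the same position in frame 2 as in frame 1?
the orange triangle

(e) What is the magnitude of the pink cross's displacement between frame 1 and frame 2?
3.2

The pink cross moved from (10.9, 5.1) to (7.7, 5.3), a distance of √(3.2² + 0.2²) ≈ 3.2.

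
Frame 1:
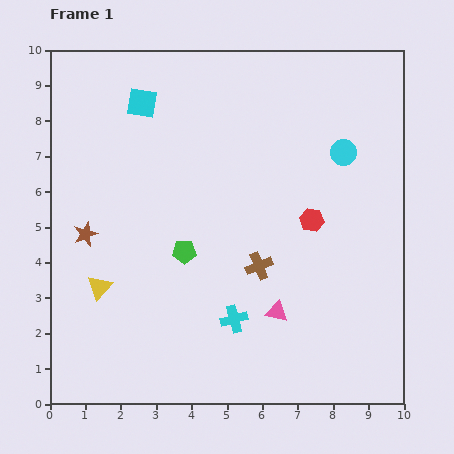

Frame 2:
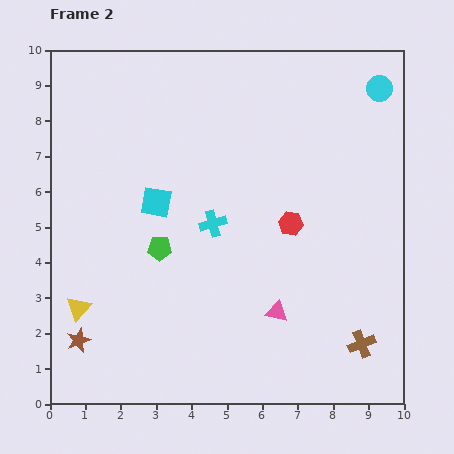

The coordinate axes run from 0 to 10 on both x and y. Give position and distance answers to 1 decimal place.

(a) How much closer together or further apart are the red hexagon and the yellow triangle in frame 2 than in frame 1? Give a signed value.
+0.2

Distance in frame 1: 6.3. Distance in frame 2: 6.5.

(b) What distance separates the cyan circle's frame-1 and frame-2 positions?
2.1

The cyan circle moved from (8.3, 7.1) to (9.3, 8.9), a distance of √(1.0² + 1.8²) ≈ 2.1.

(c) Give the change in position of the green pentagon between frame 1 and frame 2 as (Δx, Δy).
(-0.7, 0.1)

The green pentagon was at (3.8, 4.3) in frame 1 and (3.1, 4.4) in frame 2.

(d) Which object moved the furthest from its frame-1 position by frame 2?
the brown cross

(moved 3.6; next 3.0)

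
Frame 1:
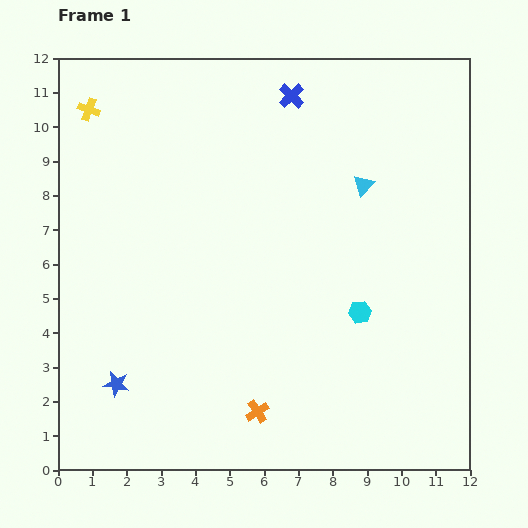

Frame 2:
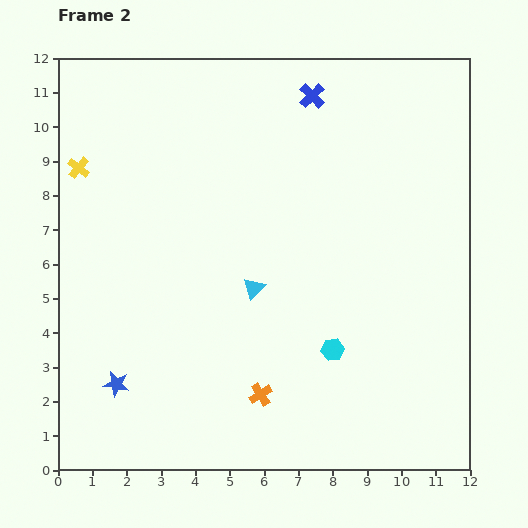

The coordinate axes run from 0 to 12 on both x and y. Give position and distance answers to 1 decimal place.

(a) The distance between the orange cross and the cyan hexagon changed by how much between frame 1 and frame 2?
-1.7

Distance in frame 1: 4.2. Distance in frame 2: 2.5.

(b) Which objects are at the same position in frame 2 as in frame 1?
the blue star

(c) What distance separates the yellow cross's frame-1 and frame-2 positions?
1.7

The yellow cross moved from (0.9, 10.5) to (0.6, 8.8), a distance of √(0.3² + 1.7²) ≈ 1.7.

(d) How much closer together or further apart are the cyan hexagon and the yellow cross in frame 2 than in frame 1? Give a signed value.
-0.8

Distance in frame 1: 9.9. Distance in frame 2: 9.1.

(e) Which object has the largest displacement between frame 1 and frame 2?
the cyan triangle

(moved 4.4; next 1.7)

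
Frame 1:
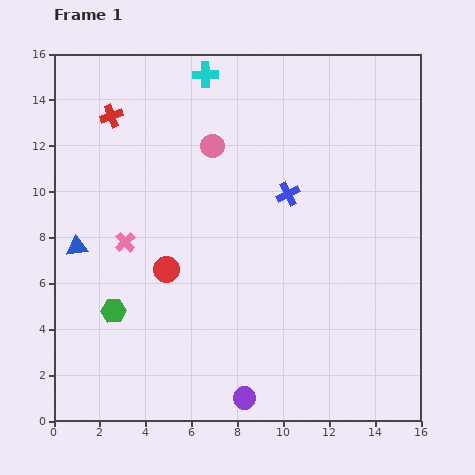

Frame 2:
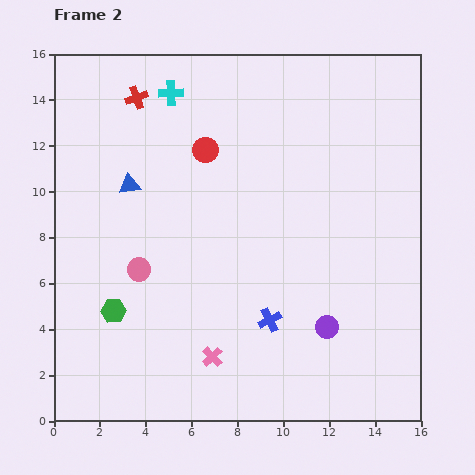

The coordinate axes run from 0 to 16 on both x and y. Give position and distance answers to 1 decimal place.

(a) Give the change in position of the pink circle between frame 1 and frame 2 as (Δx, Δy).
(-3.2, -5.4)

The pink circle was at (6.9, 12.0) in frame 1 and (3.7, 6.6) in frame 2.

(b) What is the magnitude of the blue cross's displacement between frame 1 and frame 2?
5.6

The blue cross moved from (10.2, 9.9) to (9.4, 4.4), a distance of √(0.8² + 5.5²) ≈ 5.6.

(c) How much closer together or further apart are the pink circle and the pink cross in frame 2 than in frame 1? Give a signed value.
-0.7

Distance in frame 1: 5.7. Distance in frame 2: 5.0.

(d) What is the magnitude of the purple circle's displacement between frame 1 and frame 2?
4.8

The purple circle moved from (8.3, 1.0) to (11.9, 4.1), a distance of √(3.6² + 3.1²) ≈ 4.8.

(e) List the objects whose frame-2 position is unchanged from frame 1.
the green hexagon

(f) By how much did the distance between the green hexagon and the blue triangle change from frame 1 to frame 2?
+2.3

Distance in frame 1: 3.2. Distance in frame 2: 5.5.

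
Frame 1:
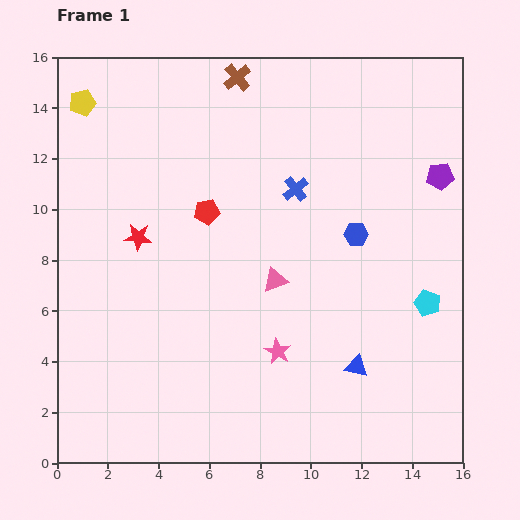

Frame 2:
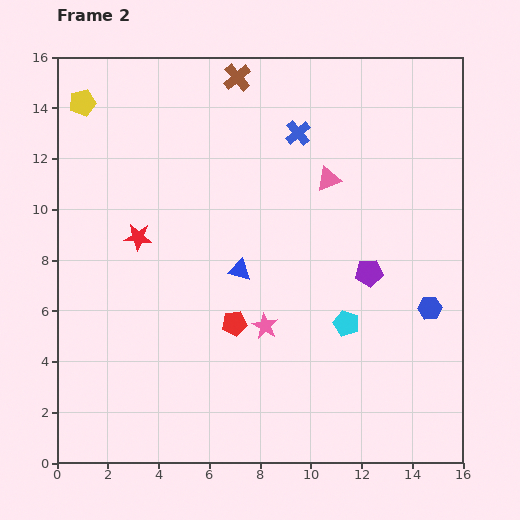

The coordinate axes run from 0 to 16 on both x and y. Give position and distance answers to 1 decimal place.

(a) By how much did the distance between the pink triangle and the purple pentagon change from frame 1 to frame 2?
-3.7

Distance in frame 1: 7.7. Distance in frame 2: 4.0.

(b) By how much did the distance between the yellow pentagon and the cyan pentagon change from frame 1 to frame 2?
-2.1

Distance in frame 1: 15.7. Distance in frame 2: 13.6.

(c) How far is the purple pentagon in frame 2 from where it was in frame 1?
4.7

The purple pentagon moved from (15.1, 11.3) to (12.3, 7.5), a distance of √(2.8² + 3.8²) ≈ 4.7.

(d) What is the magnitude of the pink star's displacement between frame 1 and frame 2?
1.1

The pink star moved from (8.7, 4.4) to (8.2, 5.4), a distance of √(0.5² + 1.0²) ≈ 1.1.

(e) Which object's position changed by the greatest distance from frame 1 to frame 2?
the blue triangle

(moved 6.0; next 4.7)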